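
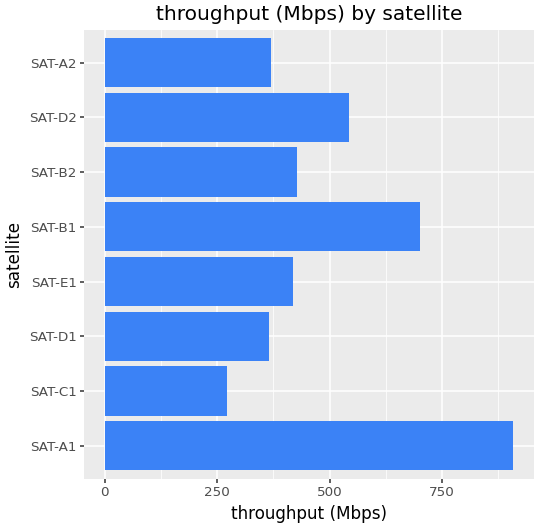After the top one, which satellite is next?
SAT-B1

Top 3: SAT-A1 ≈ 900, SAT-B1 ≈ 700, SAT-D2 ≈ 500.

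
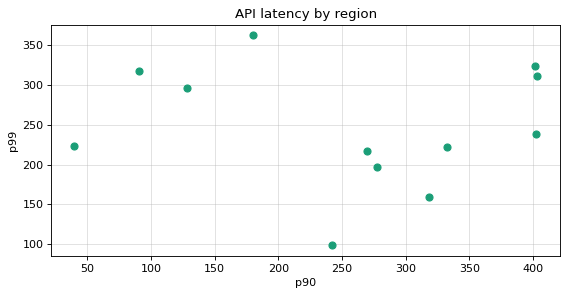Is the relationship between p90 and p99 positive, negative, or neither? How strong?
no clear correlation

Points are roughly uncorrelated; weak (|r| ≈ 0.1).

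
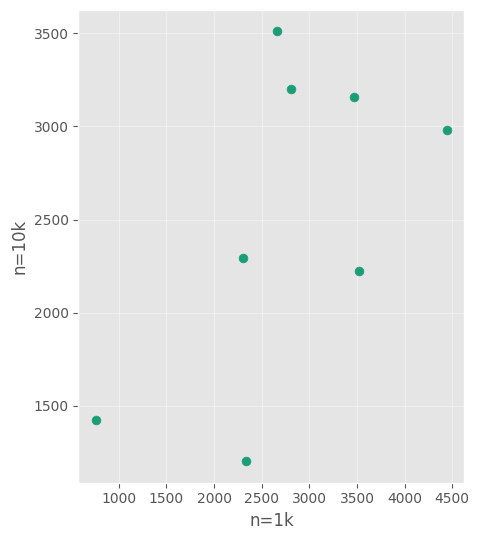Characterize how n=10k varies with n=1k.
Points are positively correlated; moderate (|r| ≈ 0.6).

positive, moderate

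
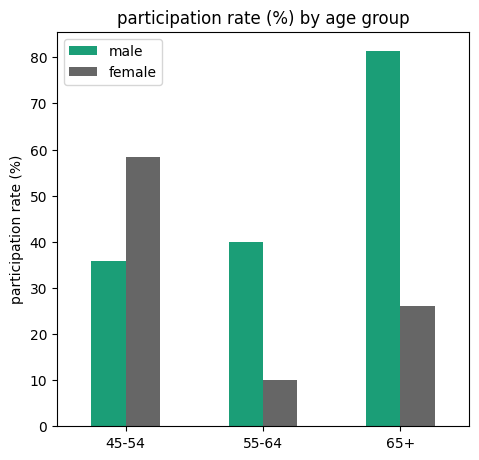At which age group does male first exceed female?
55-64

45-54: male ≈ 40 vs female ≈ 60 (not yet); 55-64: male ≈ 40 vs female ≈ 10 (first crossover).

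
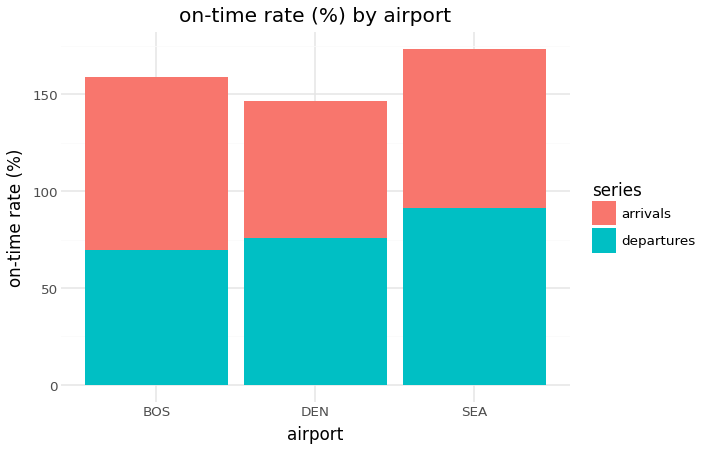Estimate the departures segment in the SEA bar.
≈ 100

departures top ≈ 100, bottom ≈ 0; segment ≈ 100.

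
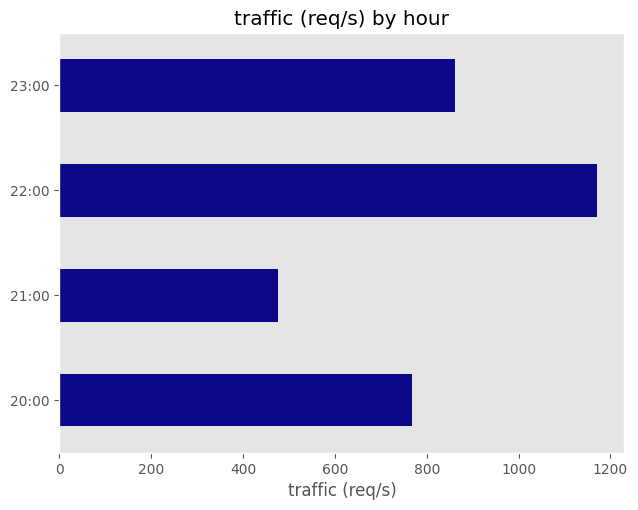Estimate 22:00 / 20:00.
≈ 1.5×

22:00 ≈ 1200, 20:00 ≈ 800; 1200/800 ≈ 1.5.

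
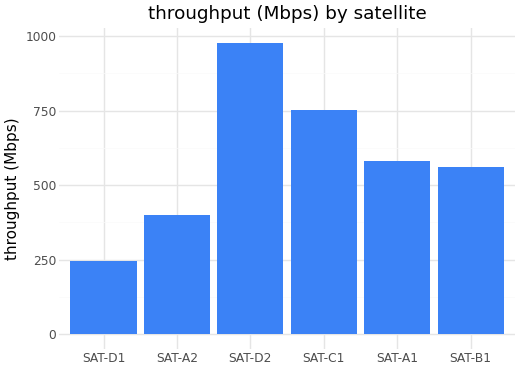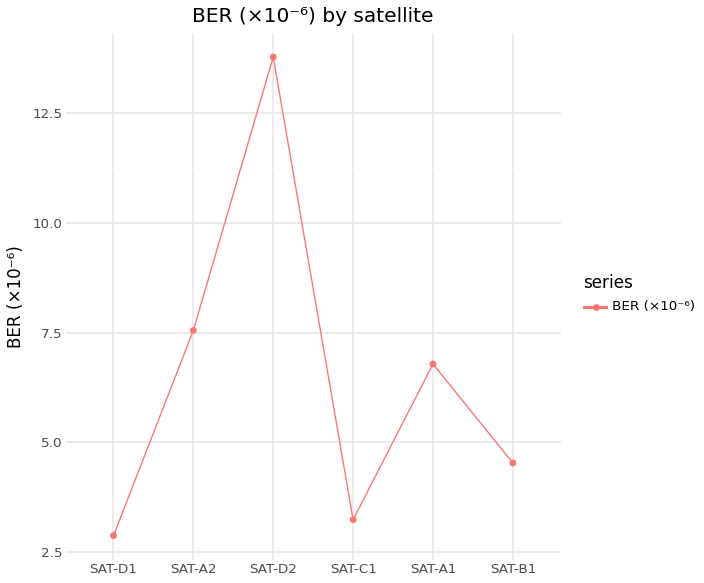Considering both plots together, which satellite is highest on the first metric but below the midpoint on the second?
Chart 2 median BER (×10⁻⁶) ≈ 6; below-median satellites: SAT-D1, SAT-C1, SAT-B1. Among those, SAT-C1 has the highest throughput (Mbps) (≈ 800).

SAT-C1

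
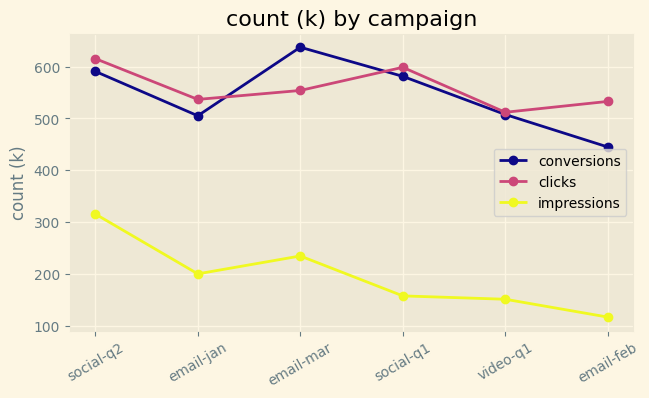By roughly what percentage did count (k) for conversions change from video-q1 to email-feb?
≈ -10%

video-q1 ≈ 500, email-feb ≈ 450; (450 − 500) / 500 ≈ -10%.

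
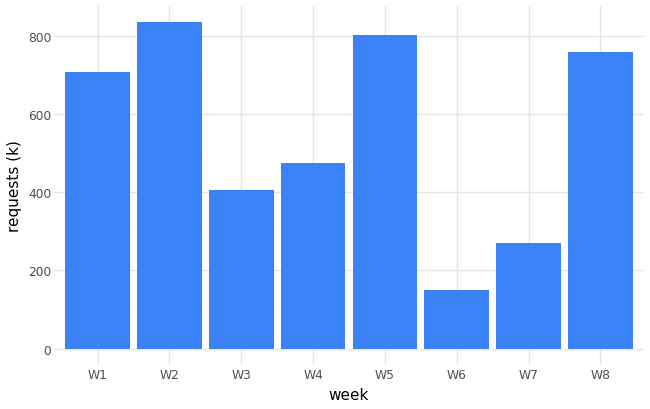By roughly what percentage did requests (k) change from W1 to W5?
≈ +14.3%

W1 ≈ 700, W5 ≈ 800; (800 − 700) / 700 ≈ +14.3%.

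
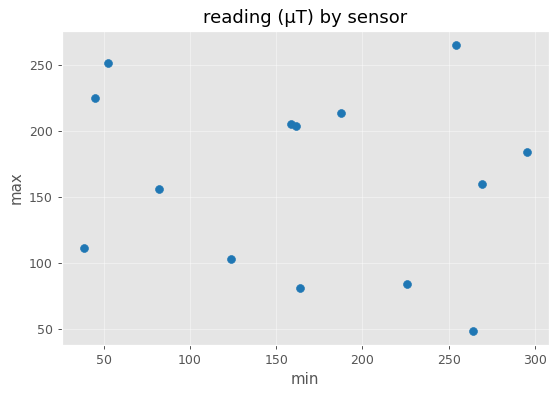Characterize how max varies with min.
no clear correlation

Points are roughly uncorrelated; weak (|r| ≈ 0.1).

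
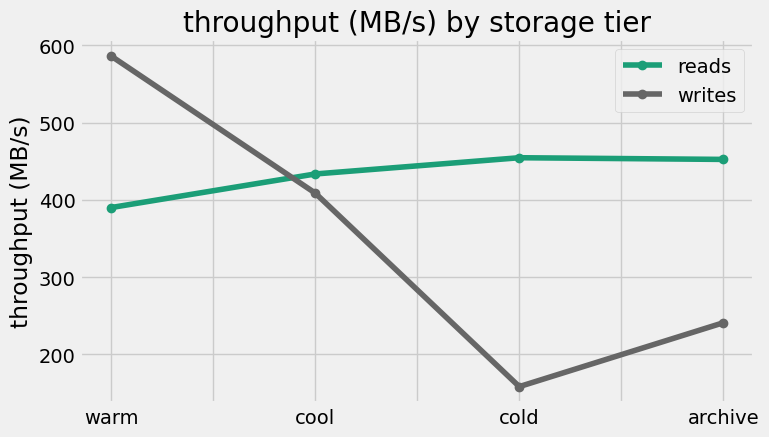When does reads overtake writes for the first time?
warm: reads ≈ 400 vs writes ≈ 600 (not yet); cool: reads ≈ 450 vs writes ≈ 400 (first crossover).

cool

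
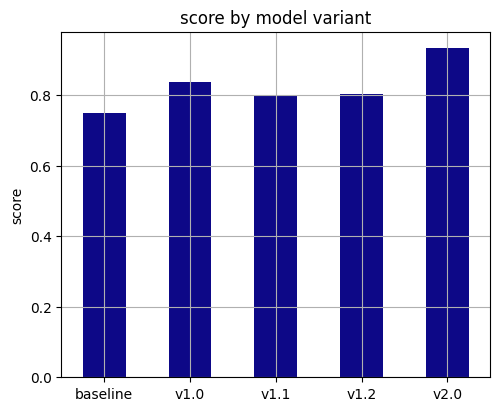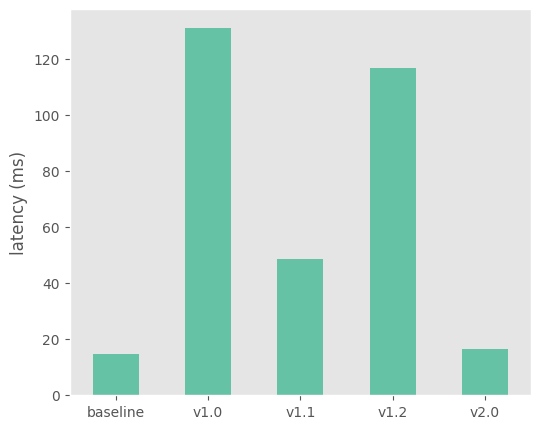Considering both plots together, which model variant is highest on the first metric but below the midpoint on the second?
v2.0

Chart 2 median latency (ms) ≈ 40; below-median model variants: baseline, v2.0. Among those, v2.0 has the highest score (≈ 0.9).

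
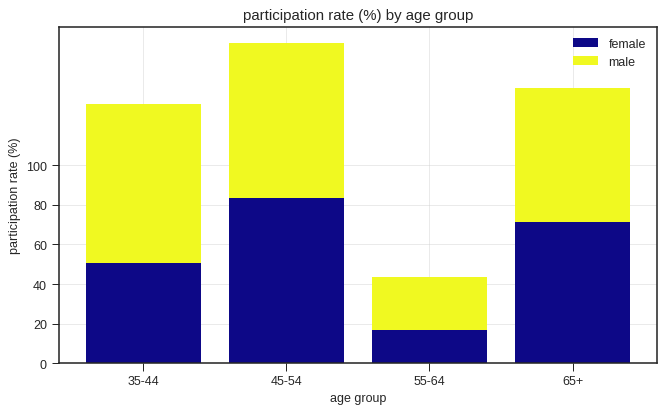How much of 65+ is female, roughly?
female top ≈ 80, bottom ≈ 0; segment ≈ 80.

≈ 80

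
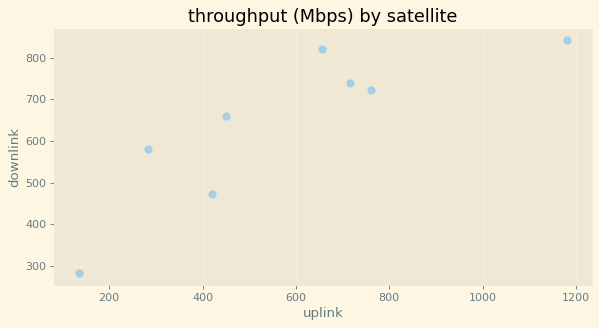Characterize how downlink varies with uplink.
Points are positively correlated; strong (|r| ≈ 0.8).

positive, strong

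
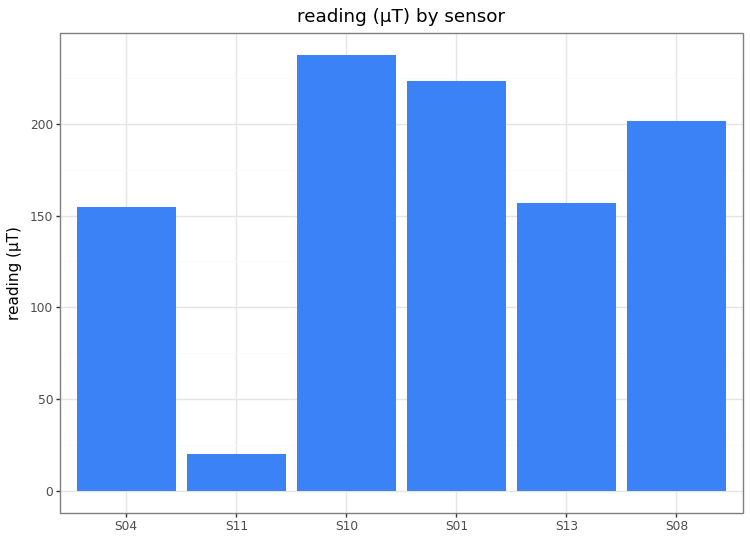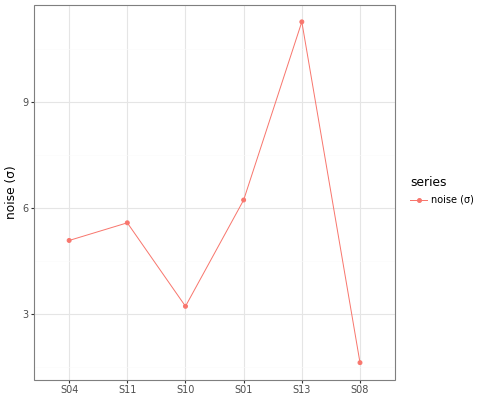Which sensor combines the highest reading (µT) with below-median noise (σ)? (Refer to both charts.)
Chart 2 median noise (σ) ≈ 6; below-median sensors: S04, S10, S08. Among those, S10 has the highest reading (µT) (≈ 250).

S10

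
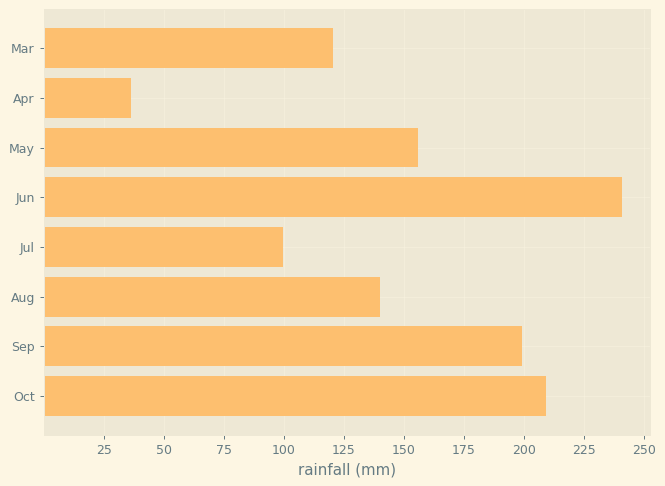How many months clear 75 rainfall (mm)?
7

Above 75: Mar, May, Jun, Jul, Aug, Sep, Oct.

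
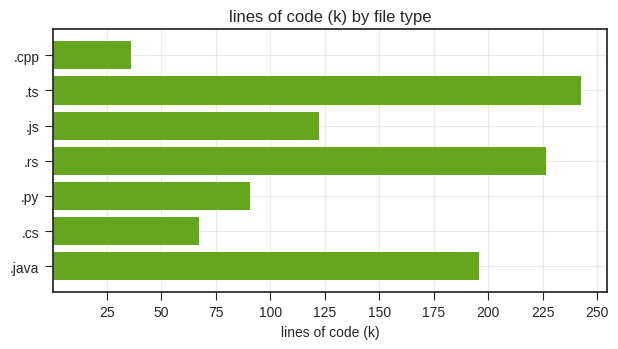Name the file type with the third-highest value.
Top 4: .ts ≈ 250, .rs ≈ 225, .java ≈ 200, .js ≈ 125.

.java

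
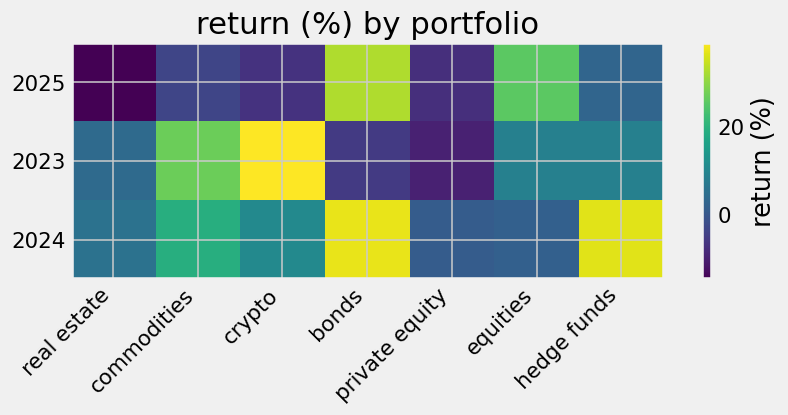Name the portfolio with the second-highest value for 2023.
Top 3 for 2023: crypto ≈ 40, commodities ≈ 25, hedge funds ≈ 10.

commodities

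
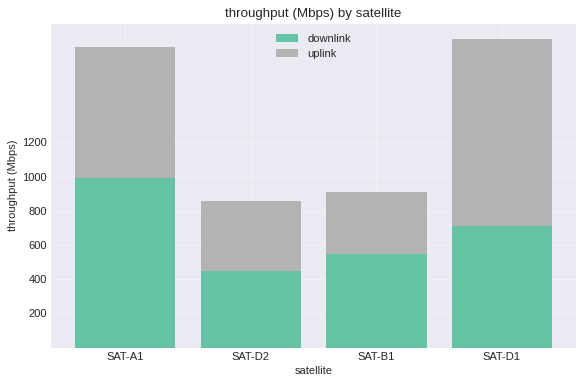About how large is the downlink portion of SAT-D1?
downlink top ≈ 800, bottom ≈ 0; segment ≈ 800.

≈ 800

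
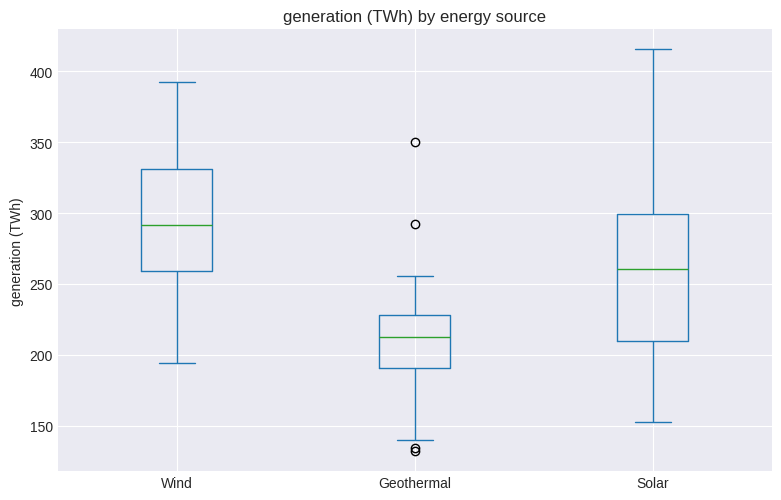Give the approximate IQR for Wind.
Q3 ≈ 330, Q1 ≈ 260; IQR ≈ 70.

≈ 70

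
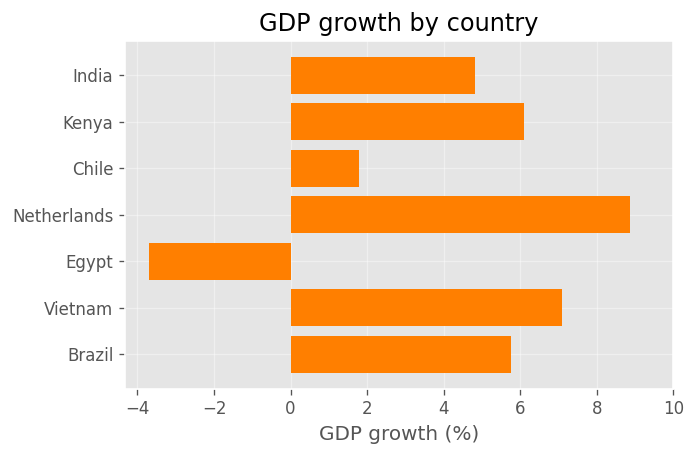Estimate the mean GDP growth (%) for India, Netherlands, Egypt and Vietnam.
≈ 4

(4 + 8 + -4 + 8) / 4 ≈ 4.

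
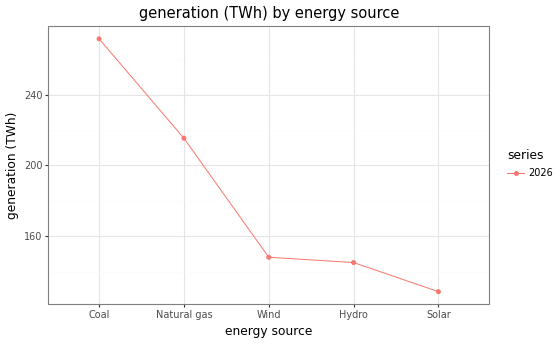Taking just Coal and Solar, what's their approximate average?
(280 + 120) / 2 ≈ 200.

≈ 200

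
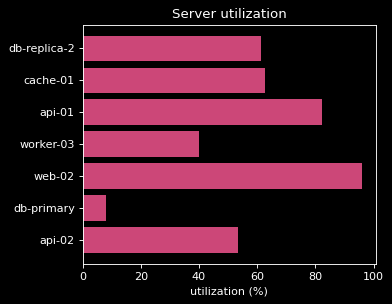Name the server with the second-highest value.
Top 3: web-02 ≈ 100, api-01 ≈ 80, cache-01 ≈ 60.

api-01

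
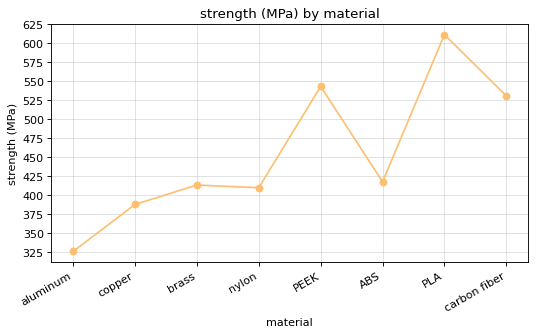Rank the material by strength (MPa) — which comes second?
Top 3: PLA ≈ 600, PEEK ≈ 550, carbon fiber ≈ 525.

PEEK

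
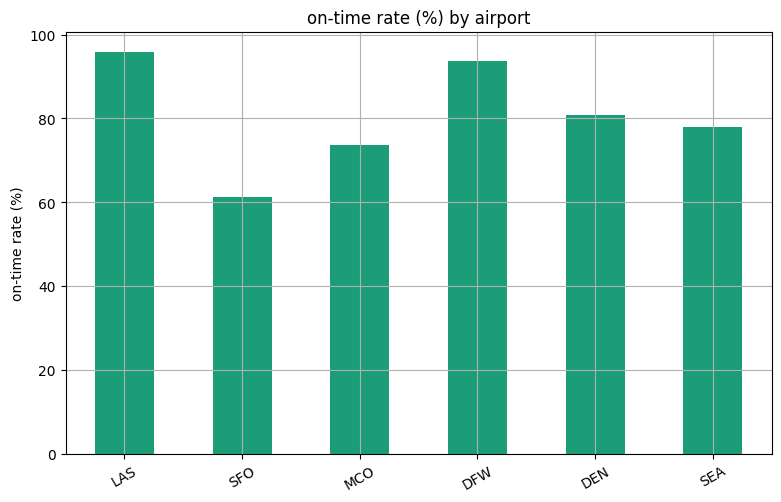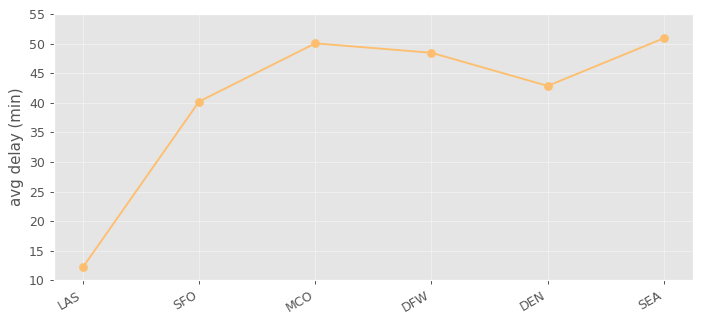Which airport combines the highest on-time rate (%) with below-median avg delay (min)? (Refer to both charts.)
Chart 2 median avg delay (min) ≈ 45; below-median airports: LAS, SFO, DEN. Among those, LAS has the highest on-time rate (%) (≈ 100).

LAS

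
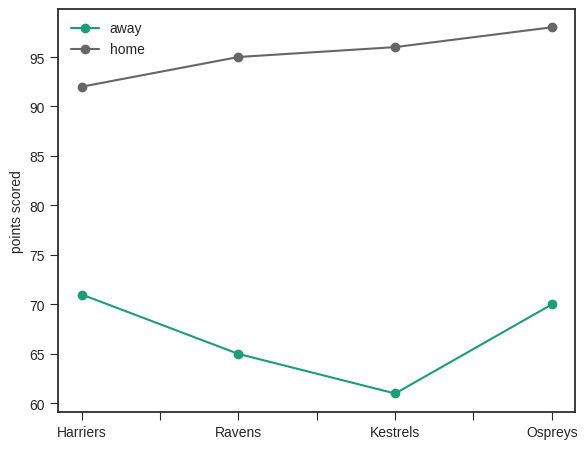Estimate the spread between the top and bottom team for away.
Max Harriers ≈ 70, min Kestrels ≈ 60; range ≈ 10.

≈ 10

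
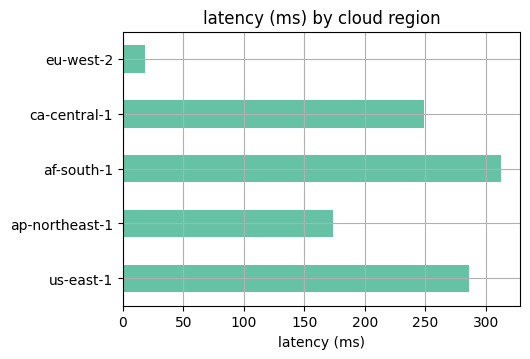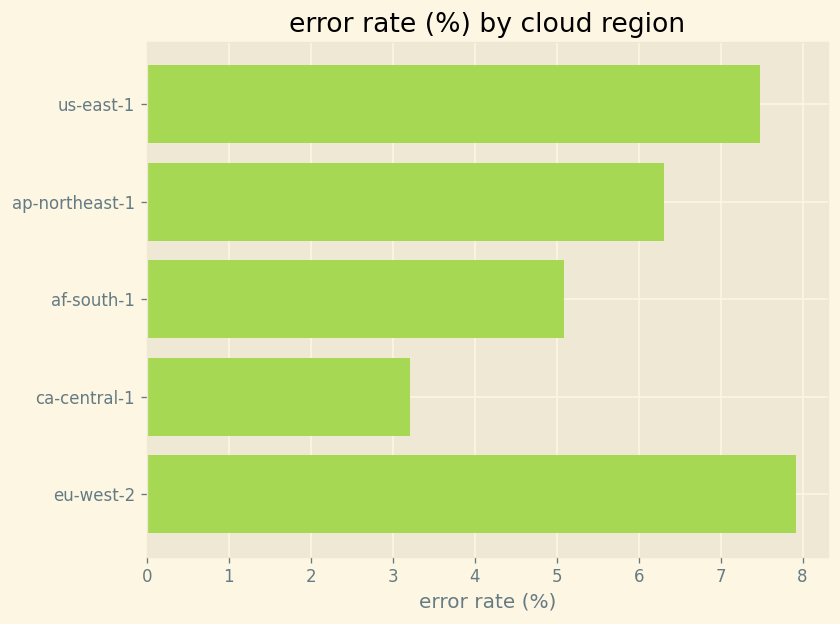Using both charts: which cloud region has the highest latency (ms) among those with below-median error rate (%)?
af-south-1

Chart 2 median error rate (%) ≈ 6; below-median cloud regions: af-south-1, ca-central-1. Among those, af-south-1 has the highest latency (ms) (≈ 300).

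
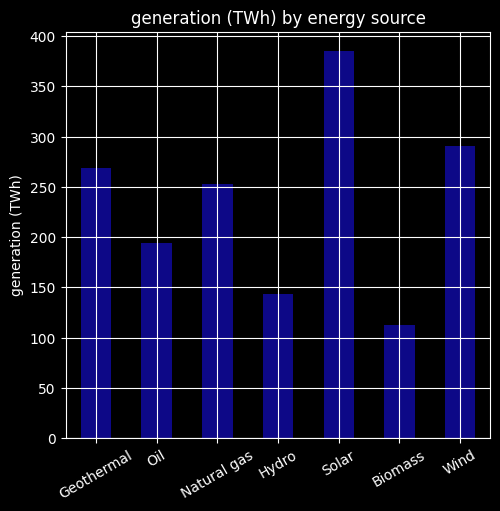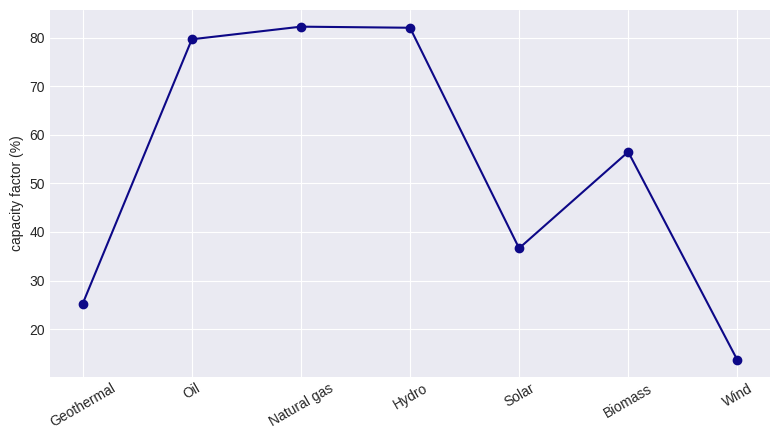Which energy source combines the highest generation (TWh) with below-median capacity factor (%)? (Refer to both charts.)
Solar

Chart 2 median capacity factor (%) ≈ 60; below-median energy sources: Geothermal, Solar, Wind. Among those, Solar has the highest generation (TWh) (≈ 400).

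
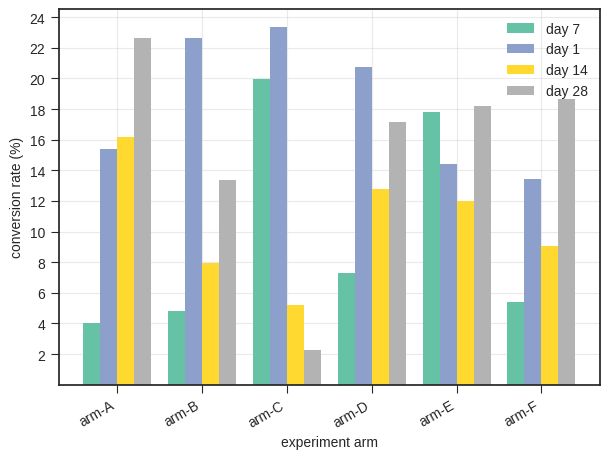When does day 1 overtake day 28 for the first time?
arm-B

arm-A: day 1 ≈ 16 vs day 28 ≈ 22 (not yet); arm-B: day 1 ≈ 22 vs day 28 ≈ 14 (first crossover).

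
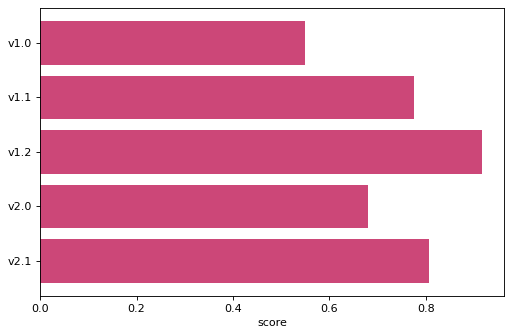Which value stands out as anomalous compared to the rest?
v1.0

v1.0 ≈ 0.6; the rest sit between ≈ 0.7 and ≈ 0.9.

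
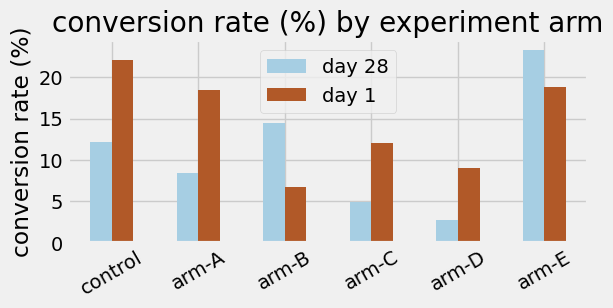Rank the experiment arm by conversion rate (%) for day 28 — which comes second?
Top 3 for day 28: arm-E ≈ 24, arm-B ≈ 14, control ≈ 12.

arm-B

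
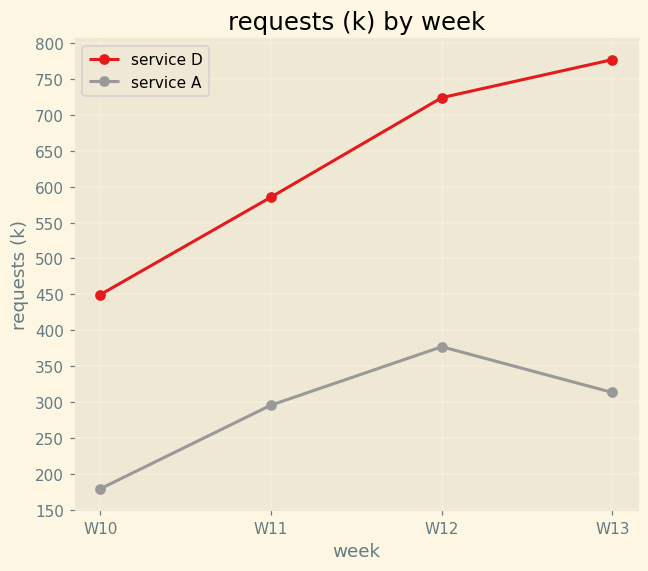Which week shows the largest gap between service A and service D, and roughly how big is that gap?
W13, ≈ 500 k

W13: service A ≈ 300, service D ≈ 800 → gap ≈ 500. Next-largest (W12) is only ≈ 300.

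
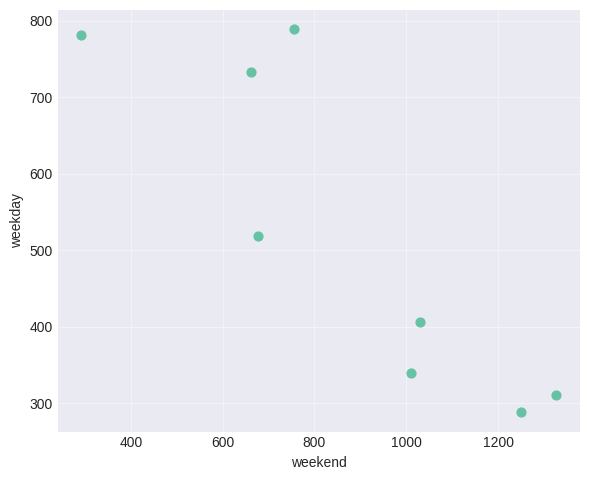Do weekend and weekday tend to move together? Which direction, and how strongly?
Points are negatively correlated; strong (|r| ≈ 0.9).

negative, strong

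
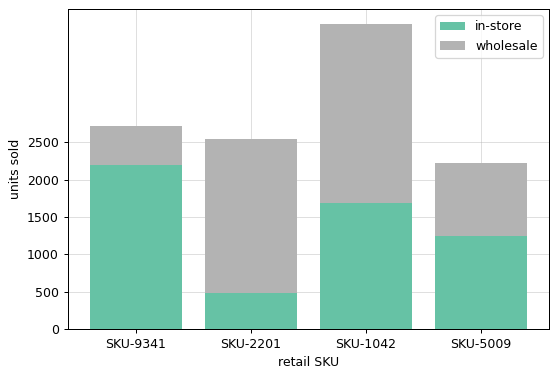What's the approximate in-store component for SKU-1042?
≈ 1500

in-store top ≈ 1500, bottom ≈ 0; segment ≈ 1500.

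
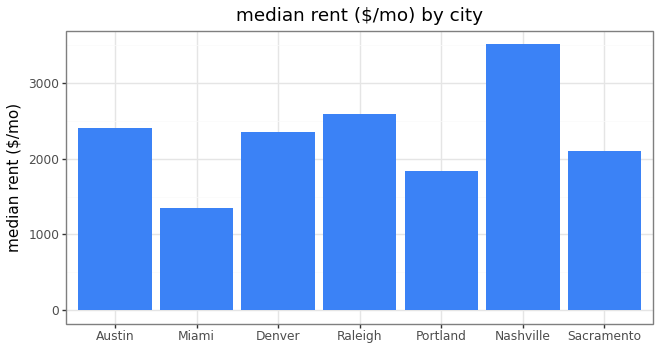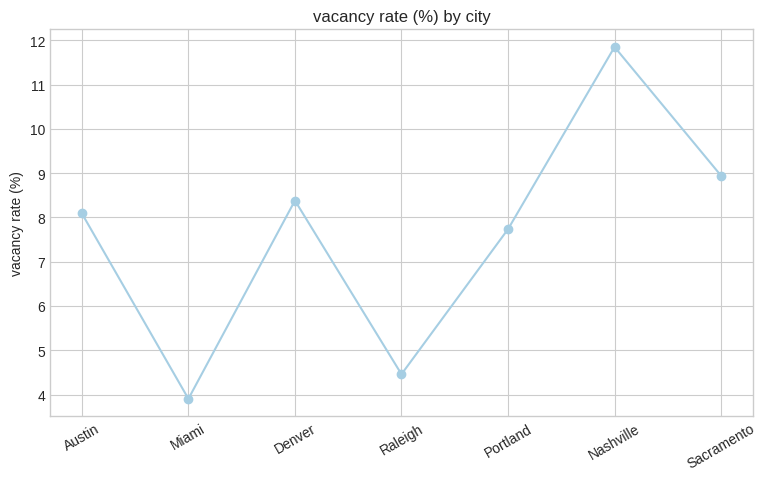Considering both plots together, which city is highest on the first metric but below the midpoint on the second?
Raleigh

Chart 2 median vacancy rate (%) ≈ 8; below-median cities: Miami, Raleigh, Portland. Among those, Raleigh has the highest median rent ($/mo) (≈ 2500).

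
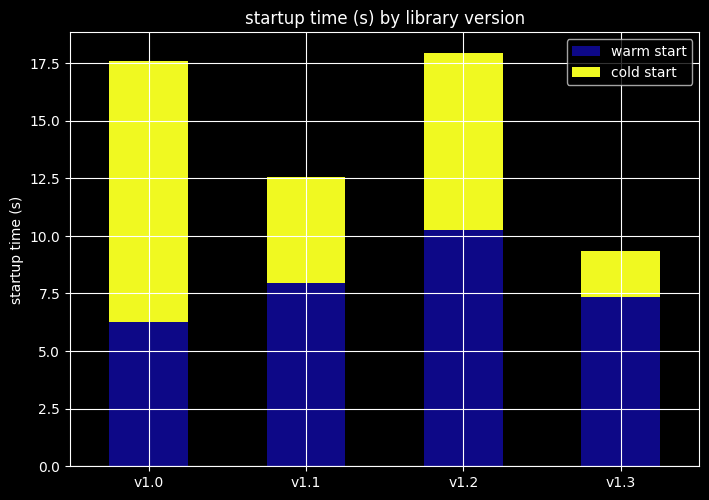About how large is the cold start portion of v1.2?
≈ 8

cold start top ≈ 18, bottom ≈ 10; segment ≈ 8.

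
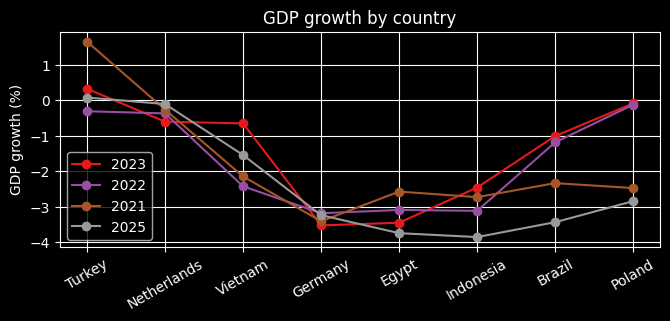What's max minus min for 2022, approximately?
≈ 3.0

Max Poland ≈ 0.0, min Germany ≈ -3.0; range ≈ 3.0.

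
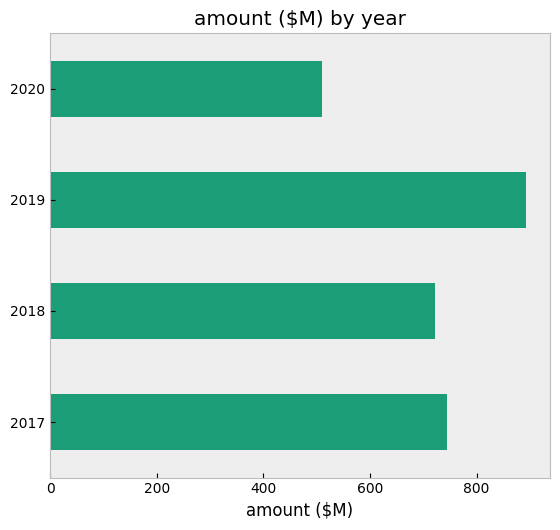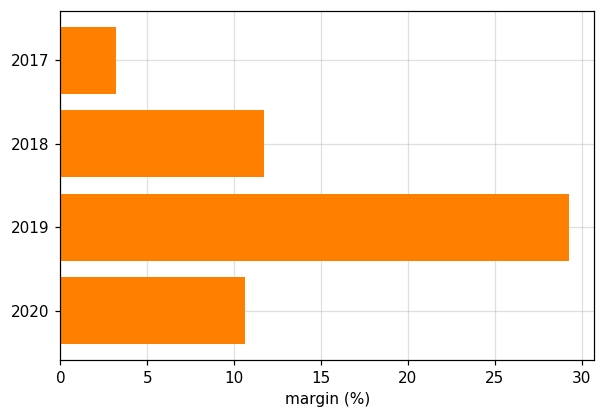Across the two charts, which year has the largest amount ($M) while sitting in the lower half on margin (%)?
2017

Chart 2 median margin (%) ≈ 10; below-median years: 2017, 2020. Among those, 2017 has the highest amount ($M) (≈ 700).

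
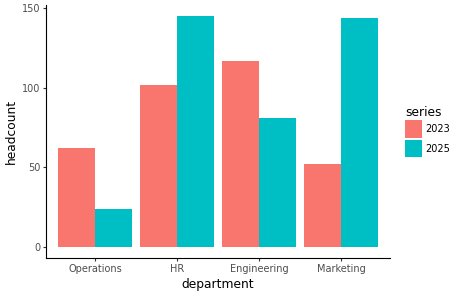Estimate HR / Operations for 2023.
≈ 1.67×

HR ≈ 100, Operations ≈ 60; 100/60 ≈ 1.67.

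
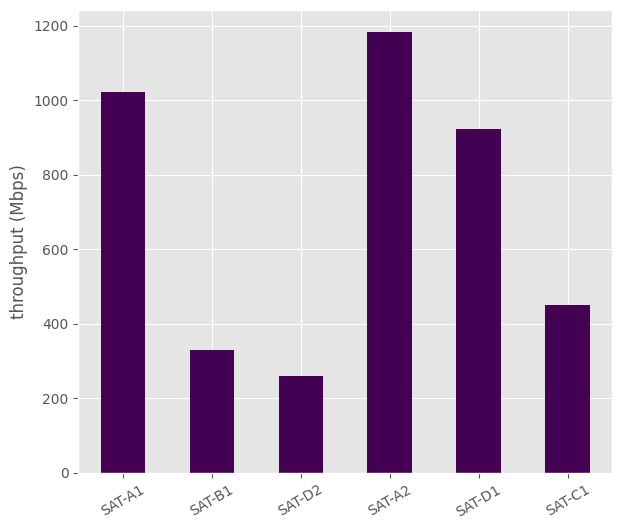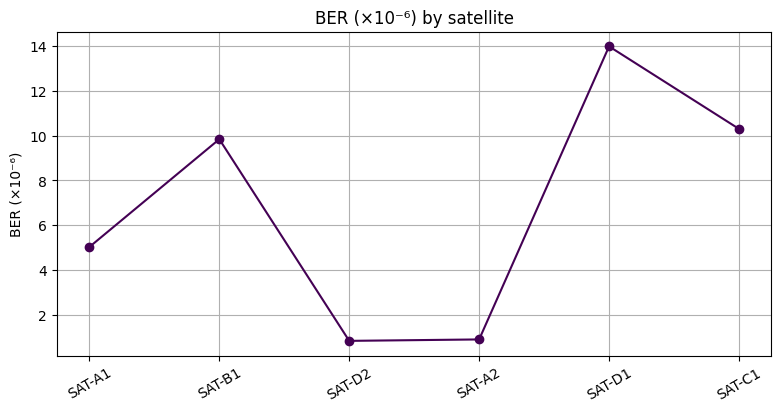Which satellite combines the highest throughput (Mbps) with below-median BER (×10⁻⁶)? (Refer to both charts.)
SAT-A2

Chart 2 median BER (×10⁻⁶) ≈ 8; below-median satellites: SAT-A1, SAT-D2, SAT-A2. Among those, SAT-A2 has the highest throughput (Mbps) (≈ 1200).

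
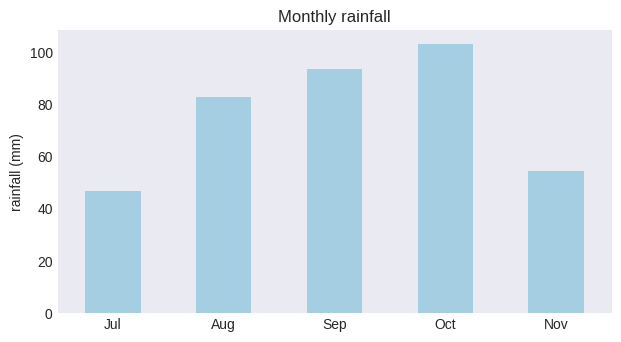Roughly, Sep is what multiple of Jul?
≈ 1.8×

Sep ≈ 90, Jul ≈ 50; 90/50 ≈ 1.8.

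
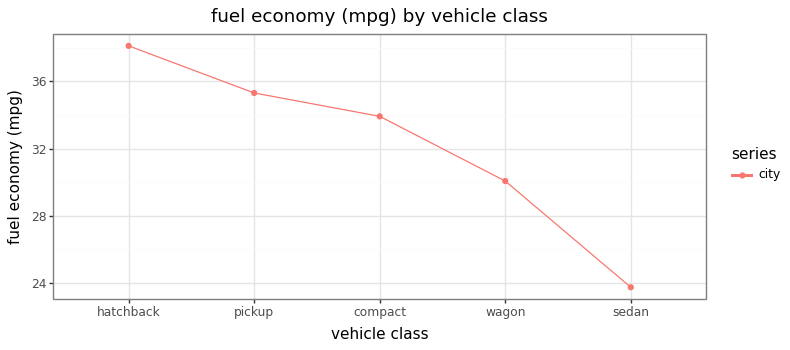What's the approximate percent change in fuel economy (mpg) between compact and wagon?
compact ≈ 34, wagon ≈ 30; (30 − 34) / 34 ≈ -11.8%.

≈ -11.8%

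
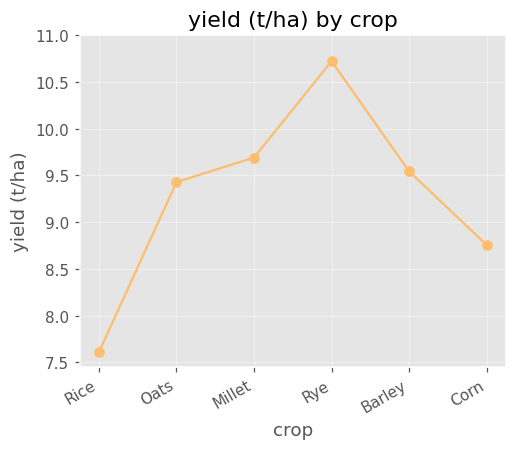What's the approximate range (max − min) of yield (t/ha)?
Max Rye ≈ 10.5, min Rice ≈ 7.5; range ≈ 3.0.

≈ 3.0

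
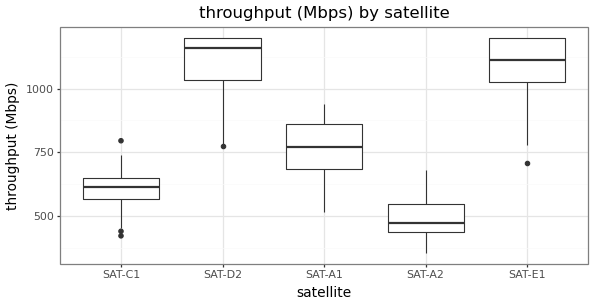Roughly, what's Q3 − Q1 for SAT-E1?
Q3 ≈ 1200, Q1 ≈ 1000; IQR ≈ 200.

≈ 200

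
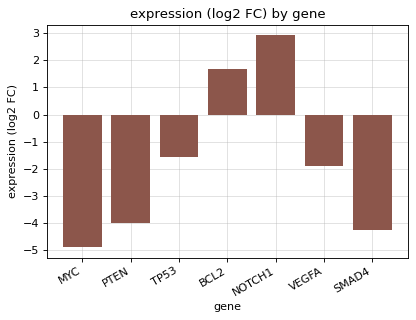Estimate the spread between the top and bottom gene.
Max NOTCH1 ≈ 3, min MYC ≈ -5; range ≈ 8.

≈ 8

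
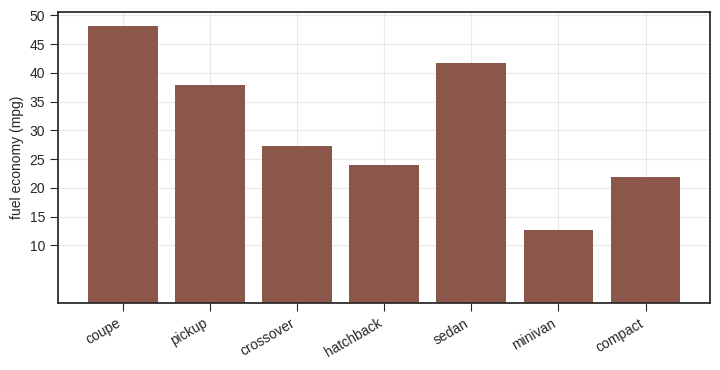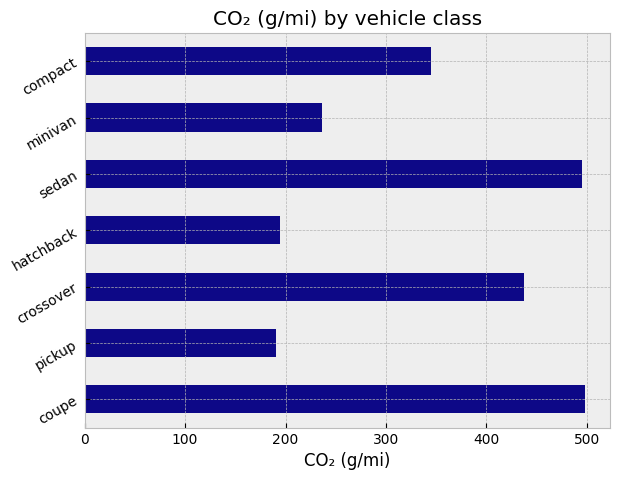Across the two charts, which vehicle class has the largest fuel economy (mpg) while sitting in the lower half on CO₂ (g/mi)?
pickup

Chart 2 median CO₂ (g/mi) ≈ 350; below-median vehicle classes: pickup, hatchback, minivan. Among those, pickup has the highest fuel economy (mpg) (≈ 40).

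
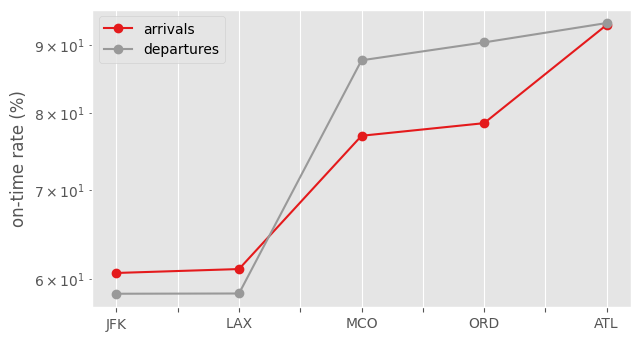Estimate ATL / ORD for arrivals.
ATL ≈ 95, ORD ≈ 80; 95/80 ≈ 1.19.

≈ 1.19×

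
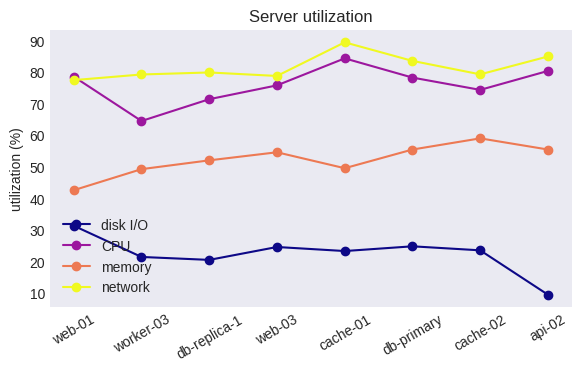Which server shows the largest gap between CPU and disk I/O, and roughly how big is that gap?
api-02, ≈ 70 %

api-02: CPU ≈ 80, disk I/O ≈ 10 → gap ≈ 70. Next-largest (cache-01) is only ≈ 60.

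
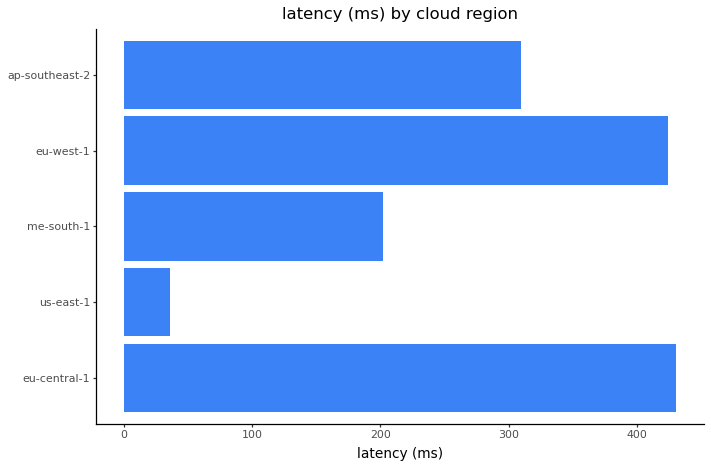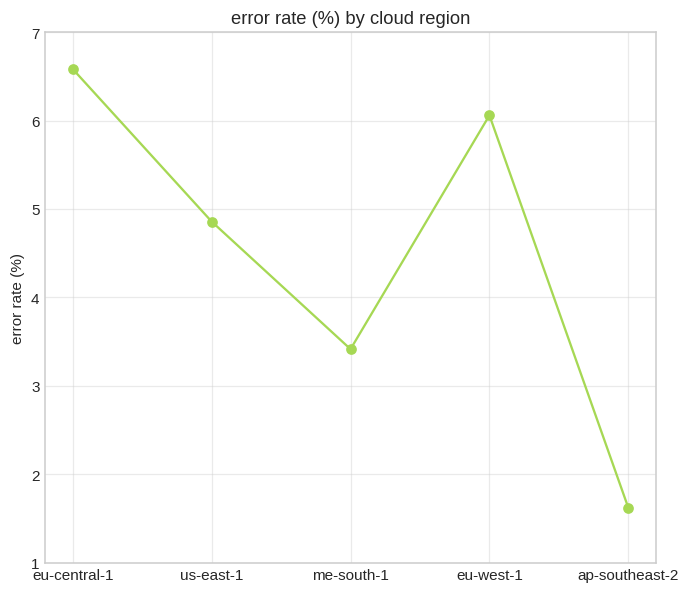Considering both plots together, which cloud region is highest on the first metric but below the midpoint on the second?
Chart 2 median error rate (%) ≈ 5; below-median cloud regions: me-south-1, ap-southeast-2. Among those, ap-southeast-2 has the highest latency (ms) (≈ 300).

ap-southeast-2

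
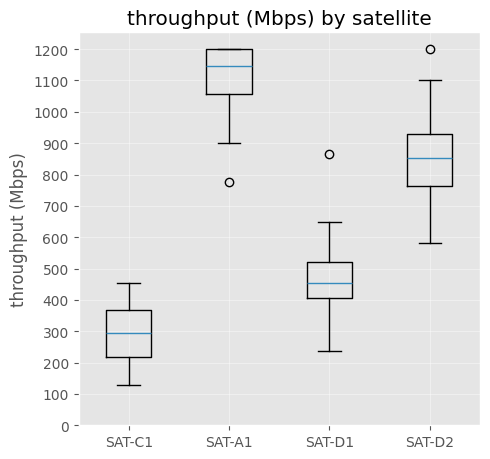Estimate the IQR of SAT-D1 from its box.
≈ 100

Q3 ≈ 500, Q1 ≈ 400; IQR ≈ 100.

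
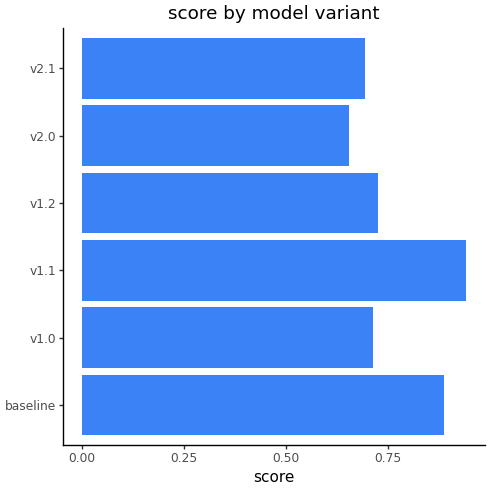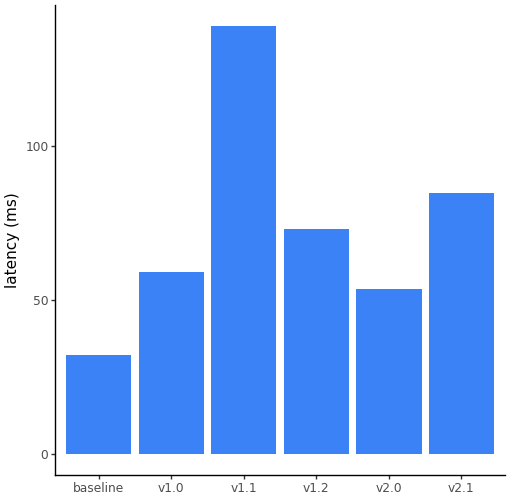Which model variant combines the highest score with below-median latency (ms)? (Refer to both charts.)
Chart 2 median latency (ms) ≈ 60; below-median model variants: baseline, v1.0, v2.0. Among those, baseline has the highest score (≈ 0.9).

baseline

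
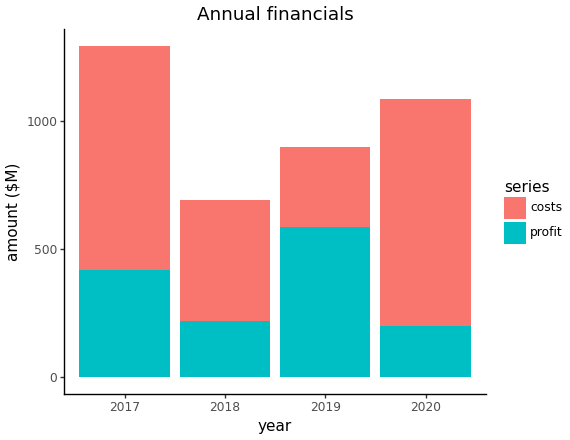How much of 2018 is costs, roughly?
≈ 400

costs top ≈ 600, bottom ≈ 200; segment ≈ 400.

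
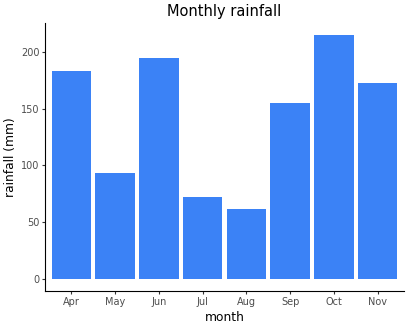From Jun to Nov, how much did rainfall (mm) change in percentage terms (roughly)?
Jun ≈ 200, Nov ≈ 180; (180 − 200) / 200 ≈ -10%.

≈ -10%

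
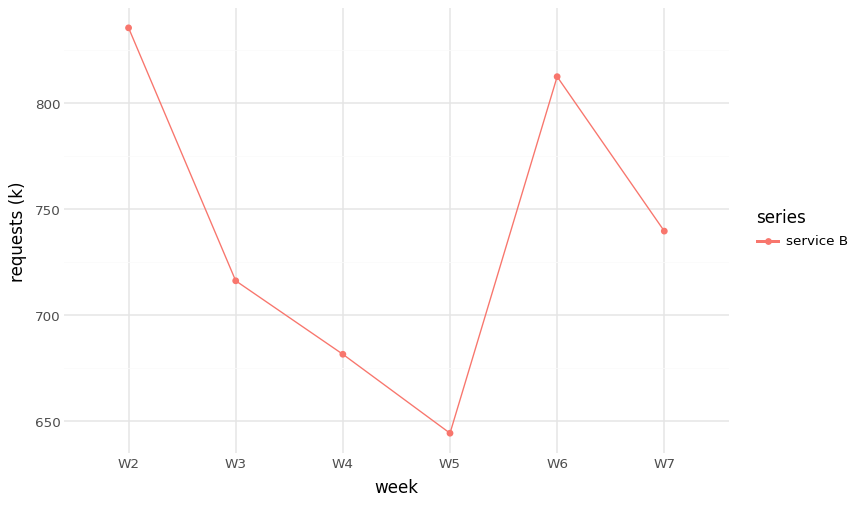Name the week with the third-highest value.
W7

Top 4: W2 ≈ 840, W6 ≈ 820, W7 ≈ 740, W3 ≈ 720.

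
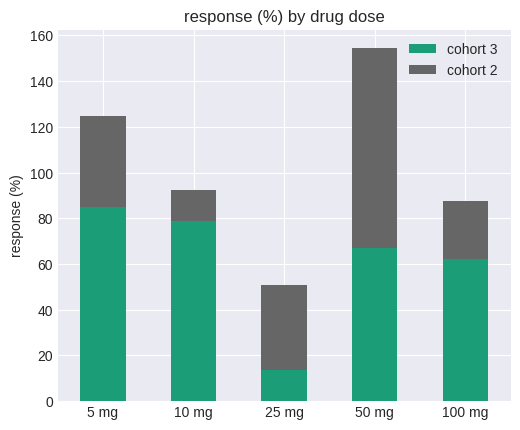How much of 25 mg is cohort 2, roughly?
cohort 2 top ≈ 60, bottom ≈ 20; segment ≈ 40.

≈ 40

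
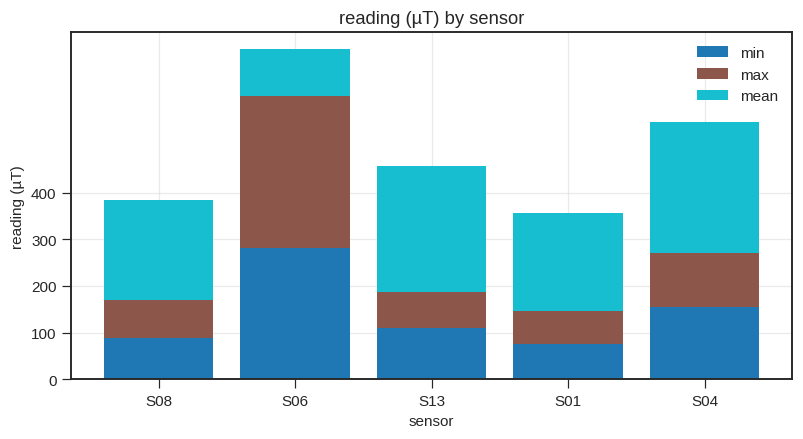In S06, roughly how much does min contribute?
min top ≈ 300, bottom ≈ 0; segment ≈ 300.

≈ 300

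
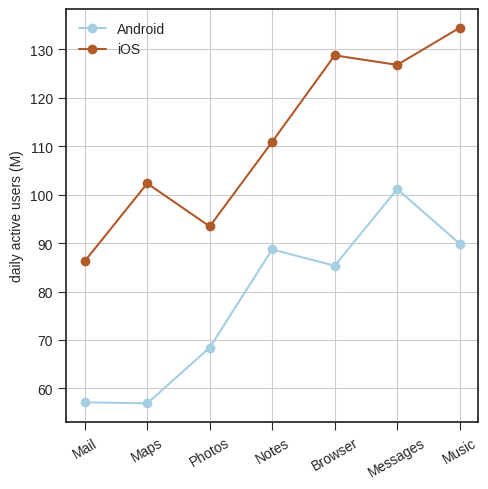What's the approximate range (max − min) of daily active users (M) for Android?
Max Messages ≈ 100, min Maps ≈ 60; range ≈ 40.

≈ 40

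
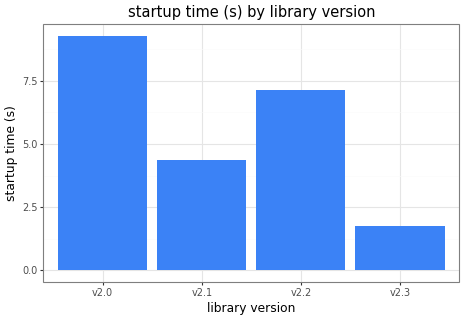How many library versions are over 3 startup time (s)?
3

Above 3: v2.0, v2.1, v2.2.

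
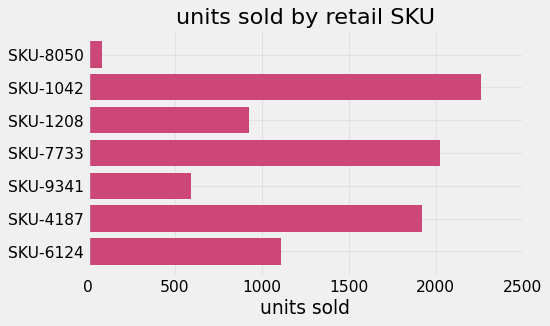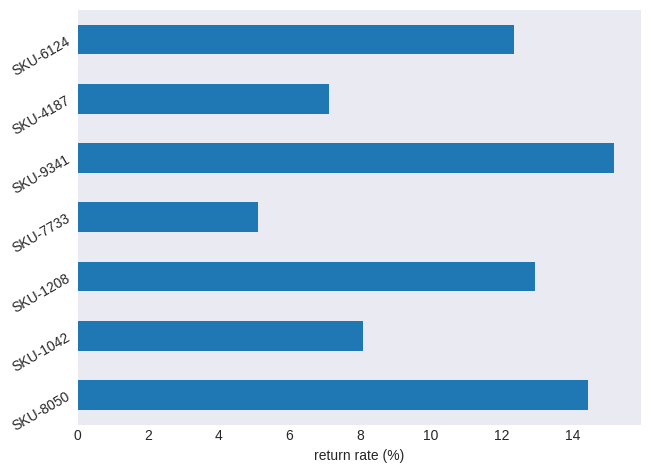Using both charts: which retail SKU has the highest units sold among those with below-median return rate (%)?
Chart 2 median return rate (%) ≈ 12; below-median retail SKUs: SKU-1042, SKU-7733, SKU-4187. Among those, SKU-1042 has the highest units sold (≈ 2500).

SKU-1042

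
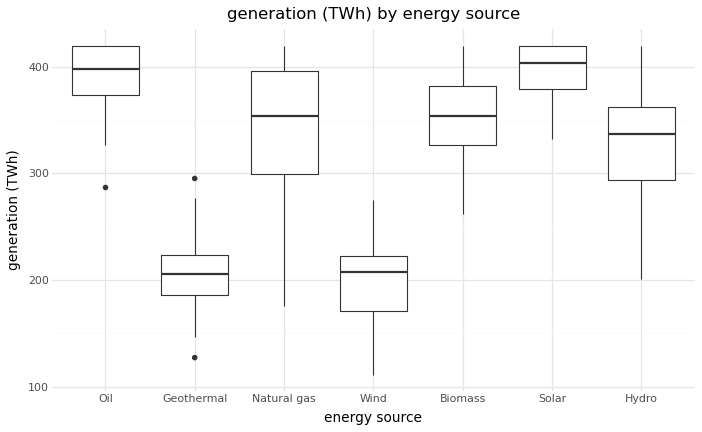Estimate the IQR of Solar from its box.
Q3 ≈ 420, Q1 ≈ 380; IQR ≈ 40.

≈ 40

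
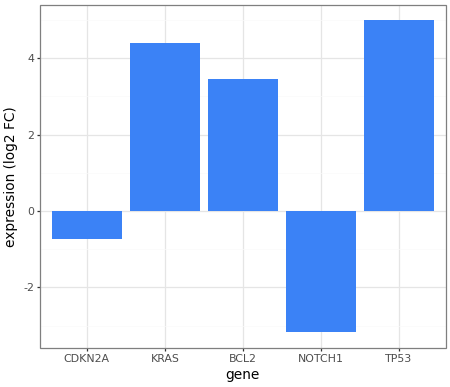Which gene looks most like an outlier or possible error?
NOTCH1

NOTCH1 ≈ -3; the rest sit between ≈ -1 and ≈ 5.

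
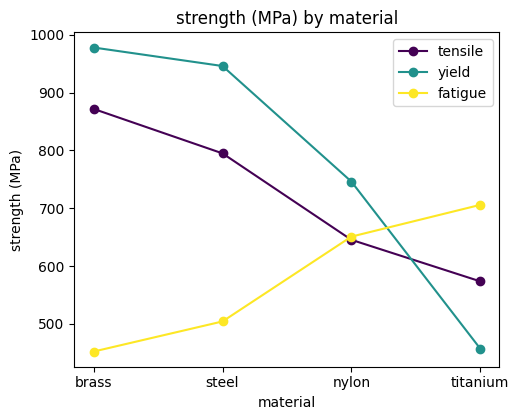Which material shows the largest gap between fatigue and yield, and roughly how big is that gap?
brass: fatigue ≈ 450, yield ≈ 1000 → gap ≈ 550. Next-largest (steel) is only ≈ 450.

brass, ≈ 550 MPa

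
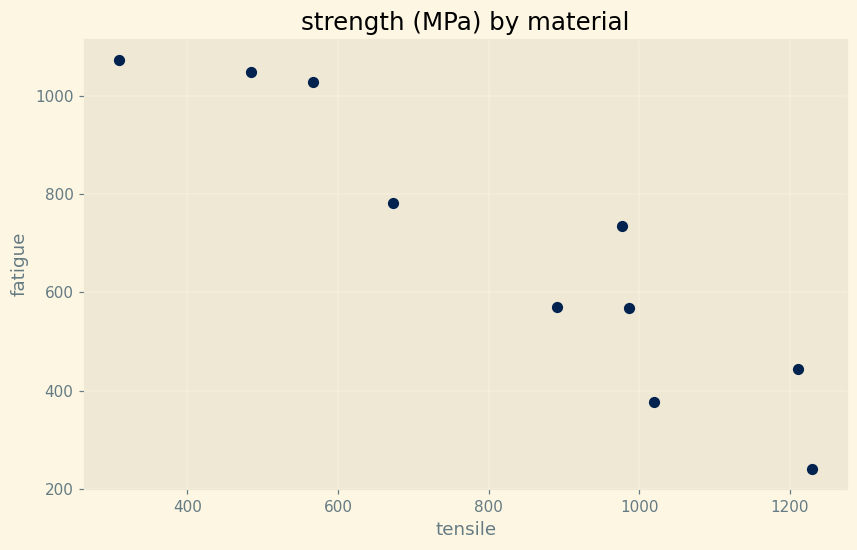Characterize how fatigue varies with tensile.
negative, strong

Points are negatively correlated; strong (|r| ≈ 0.9).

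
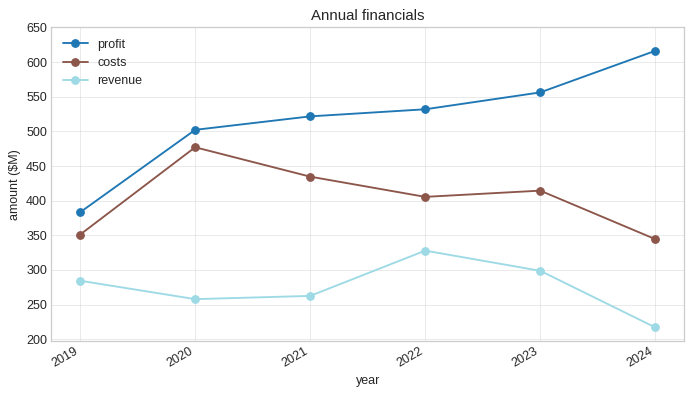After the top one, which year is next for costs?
Top 3 for costs: 2020 ≈ 500, 2021 ≈ 450, 2023 ≈ 400.

2021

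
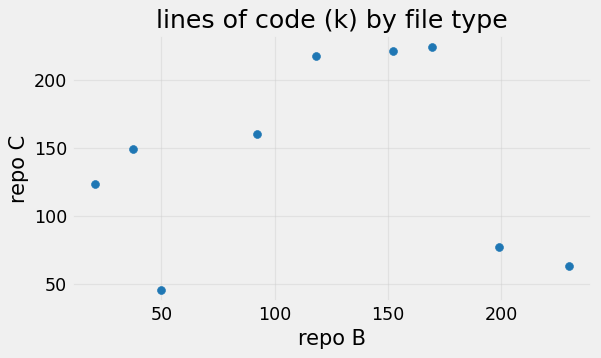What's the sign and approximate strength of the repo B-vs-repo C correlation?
Points are roughly uncorrelated; weak (|r| ≈ 0.0).

no clear correlation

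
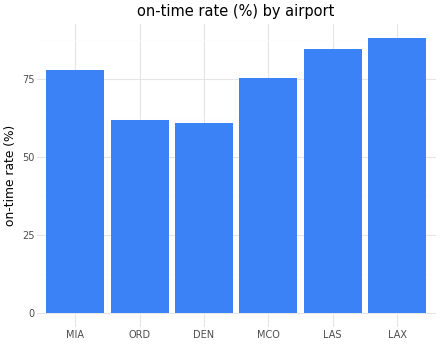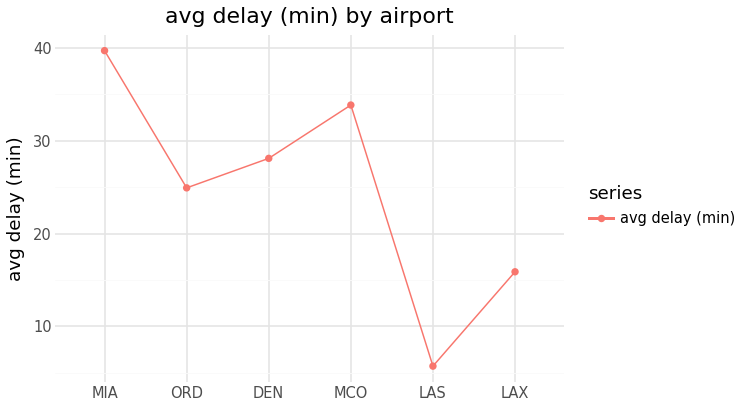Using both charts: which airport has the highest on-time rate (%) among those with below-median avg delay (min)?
Chart 2 median avg delay (min) ≈ 25; below-median airports: ORD, LAS, LAX. Among those, LAX has the highest on-time rate (%) (≈ 90).

LAX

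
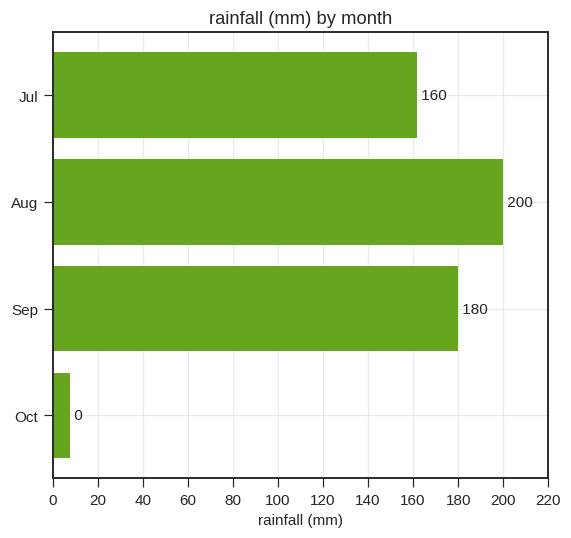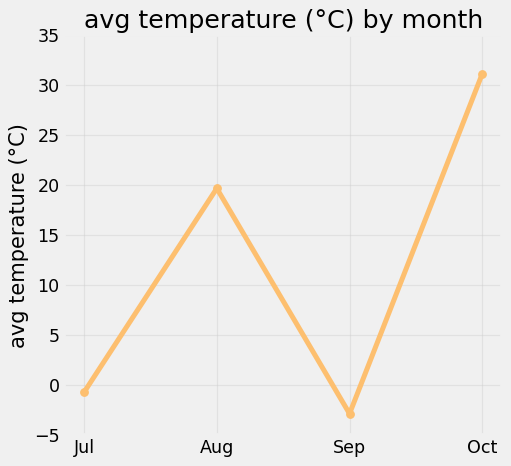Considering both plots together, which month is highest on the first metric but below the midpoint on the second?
Sep

Chart 2 median avg temperature (°C) ≈ 10; below-median months: Jul, Sep. Among those, Sep has the highest rainfall (mm) (≈ 180).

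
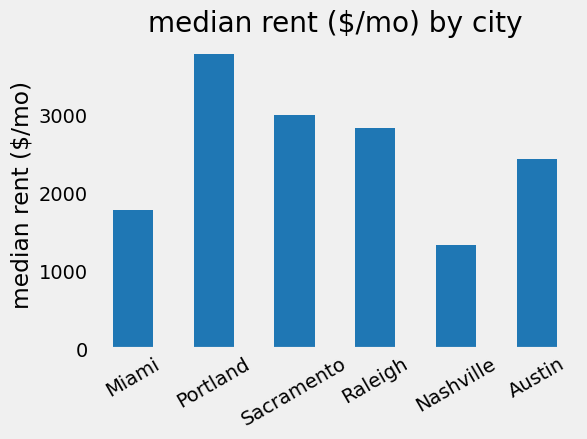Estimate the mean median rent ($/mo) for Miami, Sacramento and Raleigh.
(2000 + 3000 + 3000) / 3 ≈ 2667.

≈ 2667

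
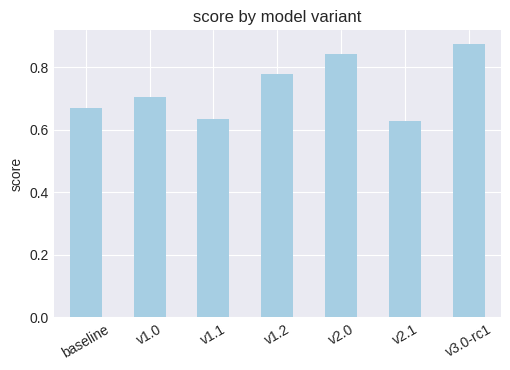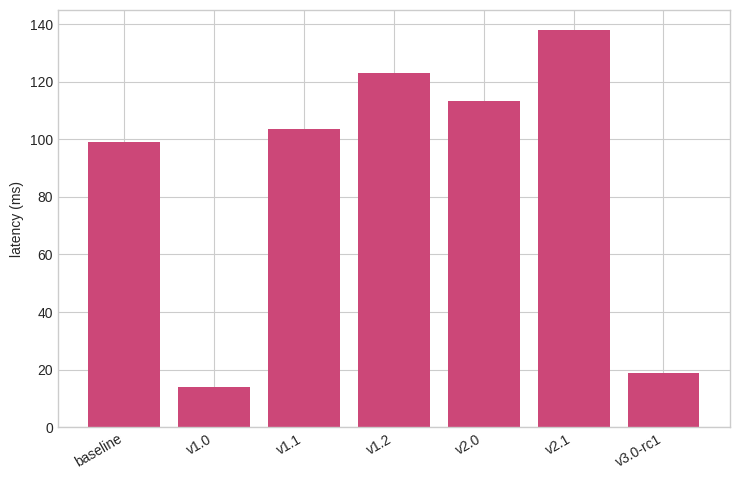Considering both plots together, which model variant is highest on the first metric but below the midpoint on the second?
v3.0-rc1

Chart 2 median latency (ms) ≈ 100; below-median model variants: baseline, v1.0, v3.0-rc1. Among those, v3.0-rc1 has the highest score (≈ 0.9).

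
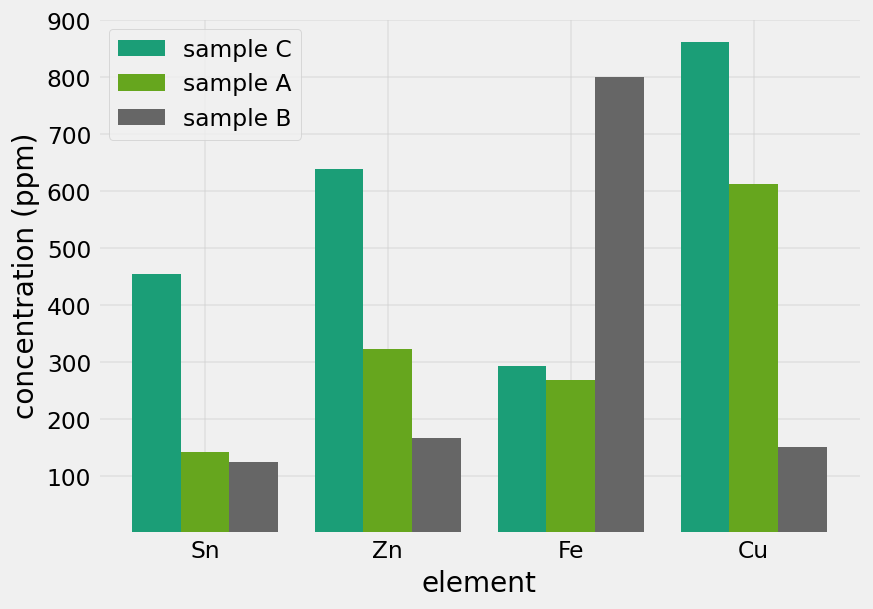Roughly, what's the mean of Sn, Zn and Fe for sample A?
(100 + 300 + 300) / 3 ≈ 233.

≈ 233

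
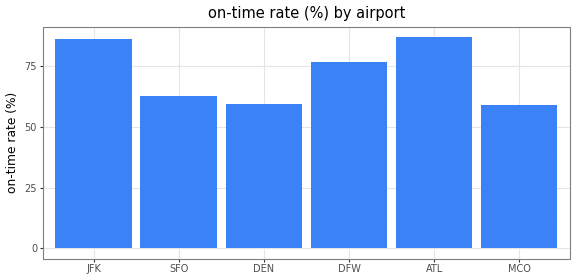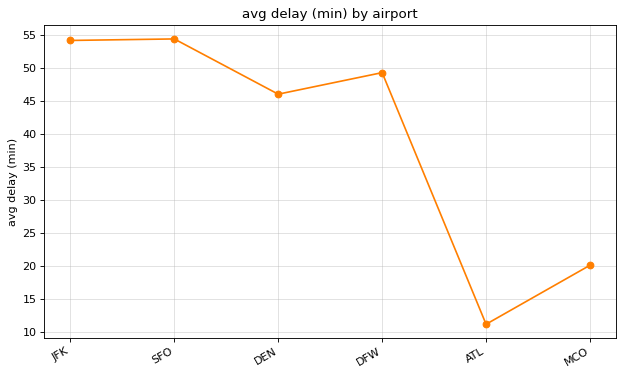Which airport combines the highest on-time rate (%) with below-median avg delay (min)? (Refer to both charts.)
Chart 2 median avg delay (min) ≈ 50; below-median airports: DEN, ATL, MCO. Among those, ATL has the highest on-time rate (%) (≈ 90).

ATL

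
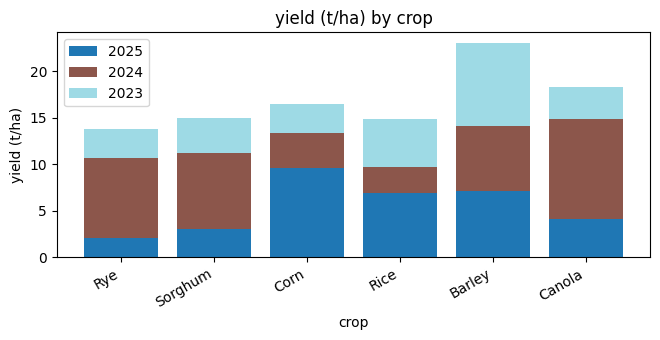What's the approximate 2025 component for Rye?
≈ 2

2025 top ≈ 2, bottom ≈ 0; segment ≈ 2.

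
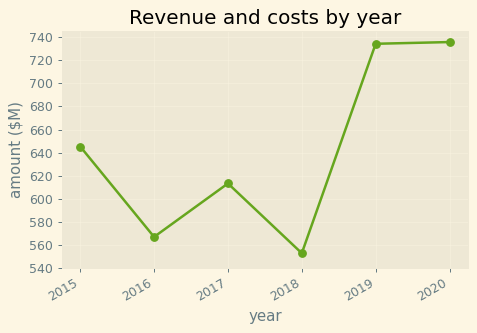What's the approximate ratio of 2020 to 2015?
2020 ≈ 740, 2015 ≈ 640; 740/640 ≈ 1.16.

≈ 1.16×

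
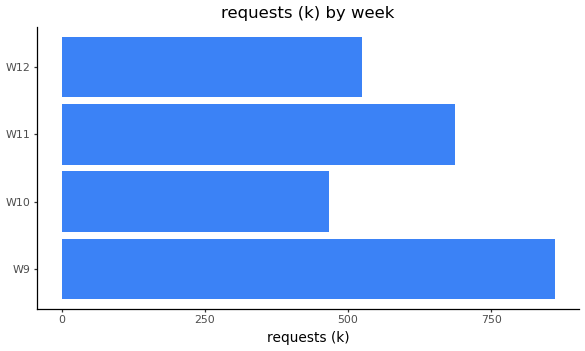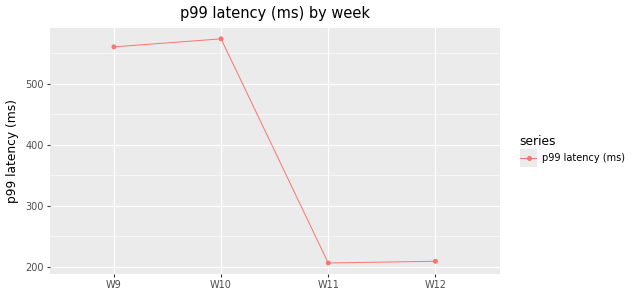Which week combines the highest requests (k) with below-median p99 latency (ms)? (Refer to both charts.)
Chart 2 median p99 latency (ms) ≈ 400; below-median weeks: W11, W12. Among those, W11 has the highest requests (k) (≈ 700).

W11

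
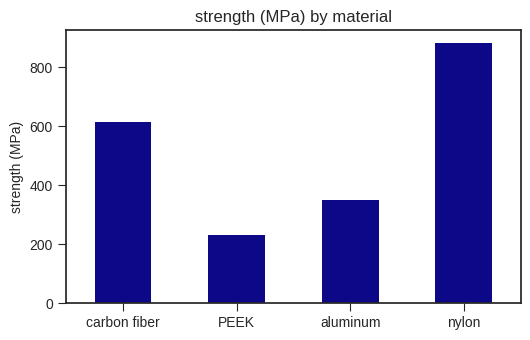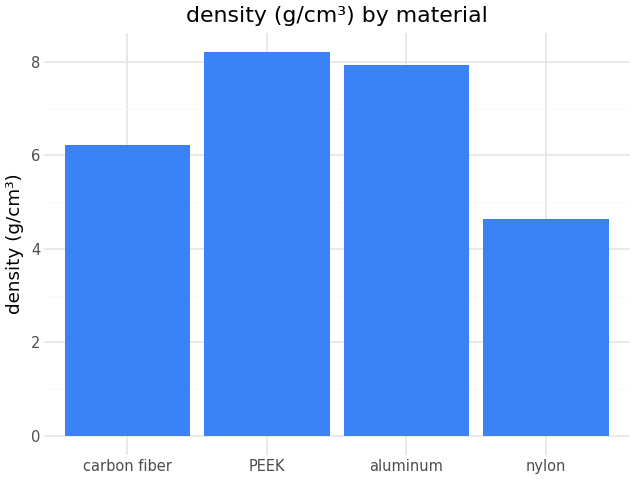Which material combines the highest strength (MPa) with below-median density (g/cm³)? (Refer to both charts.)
Chart 2 median density (g/cm³) ≈ 7; below-median materials: carbon fiber, nylon. Among those, nylon has the highest strength (MPa) (≈ 900).

nylon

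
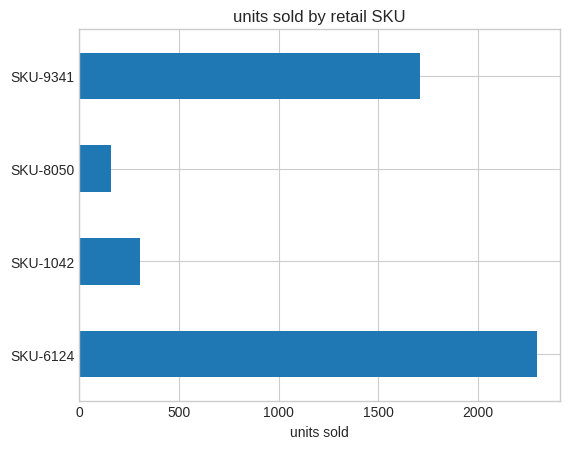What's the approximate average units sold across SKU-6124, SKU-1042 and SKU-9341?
≈ 1467

(2200 + 400 + 1800) / 3 ≈ 1467.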